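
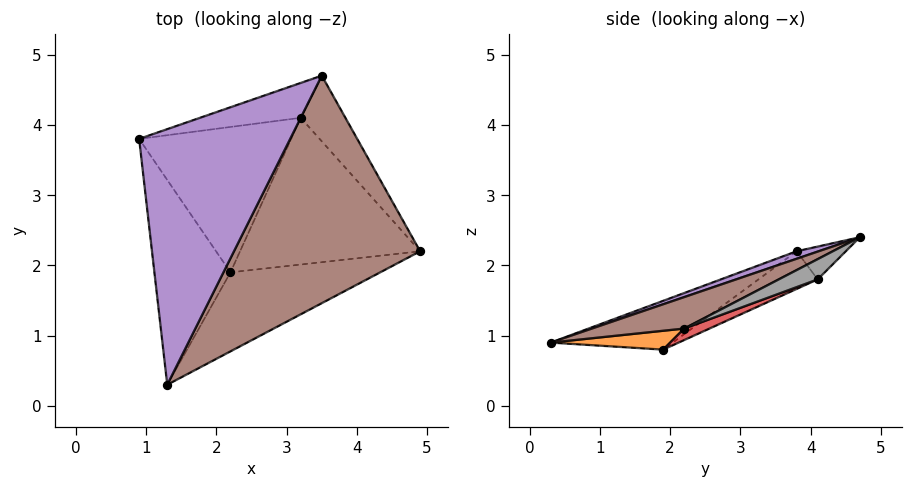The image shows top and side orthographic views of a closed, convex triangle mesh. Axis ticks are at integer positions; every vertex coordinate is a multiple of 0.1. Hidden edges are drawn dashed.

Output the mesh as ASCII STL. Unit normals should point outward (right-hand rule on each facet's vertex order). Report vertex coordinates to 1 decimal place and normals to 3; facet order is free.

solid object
 facet normal -0.524 0.243 -0.817
  outer loop
   vertex 2.2 1.9 0.8
   vertex 1.3 0.3 0.9
   vertex 0.9 3.8 2.2
  endloop
 endfacet
 facet normal 0.124 -0.131 -0.984
  outer loop
   vertex 2.2 1.9 0.8
   vertex 4.9 2.2 1.1
   vertex 1.3 0.3 0.9
  endloop
 endfacet
 facet normal -0.211 0.482 -0.850
  outer loop
   vertex 3.2 4.1 1.8
   vertex 2.2 1.9 0.8
   vertex 0.9 3.8 2.2
  endloop
 endfacet
 facet normal 0.059 0.391 -0.919
  outer loop
   vertex 3.2 4.1 1.8
   vertex 4.9 2.2 1.1
   vertex 2.2 1.9 0.8
  endloop
 endfacet
 facet normal 0.047 -0.343 0.938
  outer loop
   vertex 3.5 4.7 2.4
   vertex 0.9 3.8 2.2
   vertex 1.3 0.3 0.9
  endloop
 endfacet
 facet normal 0.154 -0.387 0.909
  outer loop
   vertex 3.5 4.7 2.4
   vertex 1.3 0.3 0.9
   vertex 4.9 2.2 1.1
  endloop
 endfacet
 facet normal -0.208 0.742 -0.638
  outer loop
   vertex 3.5 4.7 2.4
   vertex 3.2 4.1 1.8
   vertex 0.9 3.8 2.2
  endloop
 endfacet
 facet normal 0.337 0.576 -0.745
  outer loop
   vertex 3.5 4.7 2.4
   vertex 4.9 2.2 1.1
   vertex 3.2 4.1 1.8
  endloop
 endfacet
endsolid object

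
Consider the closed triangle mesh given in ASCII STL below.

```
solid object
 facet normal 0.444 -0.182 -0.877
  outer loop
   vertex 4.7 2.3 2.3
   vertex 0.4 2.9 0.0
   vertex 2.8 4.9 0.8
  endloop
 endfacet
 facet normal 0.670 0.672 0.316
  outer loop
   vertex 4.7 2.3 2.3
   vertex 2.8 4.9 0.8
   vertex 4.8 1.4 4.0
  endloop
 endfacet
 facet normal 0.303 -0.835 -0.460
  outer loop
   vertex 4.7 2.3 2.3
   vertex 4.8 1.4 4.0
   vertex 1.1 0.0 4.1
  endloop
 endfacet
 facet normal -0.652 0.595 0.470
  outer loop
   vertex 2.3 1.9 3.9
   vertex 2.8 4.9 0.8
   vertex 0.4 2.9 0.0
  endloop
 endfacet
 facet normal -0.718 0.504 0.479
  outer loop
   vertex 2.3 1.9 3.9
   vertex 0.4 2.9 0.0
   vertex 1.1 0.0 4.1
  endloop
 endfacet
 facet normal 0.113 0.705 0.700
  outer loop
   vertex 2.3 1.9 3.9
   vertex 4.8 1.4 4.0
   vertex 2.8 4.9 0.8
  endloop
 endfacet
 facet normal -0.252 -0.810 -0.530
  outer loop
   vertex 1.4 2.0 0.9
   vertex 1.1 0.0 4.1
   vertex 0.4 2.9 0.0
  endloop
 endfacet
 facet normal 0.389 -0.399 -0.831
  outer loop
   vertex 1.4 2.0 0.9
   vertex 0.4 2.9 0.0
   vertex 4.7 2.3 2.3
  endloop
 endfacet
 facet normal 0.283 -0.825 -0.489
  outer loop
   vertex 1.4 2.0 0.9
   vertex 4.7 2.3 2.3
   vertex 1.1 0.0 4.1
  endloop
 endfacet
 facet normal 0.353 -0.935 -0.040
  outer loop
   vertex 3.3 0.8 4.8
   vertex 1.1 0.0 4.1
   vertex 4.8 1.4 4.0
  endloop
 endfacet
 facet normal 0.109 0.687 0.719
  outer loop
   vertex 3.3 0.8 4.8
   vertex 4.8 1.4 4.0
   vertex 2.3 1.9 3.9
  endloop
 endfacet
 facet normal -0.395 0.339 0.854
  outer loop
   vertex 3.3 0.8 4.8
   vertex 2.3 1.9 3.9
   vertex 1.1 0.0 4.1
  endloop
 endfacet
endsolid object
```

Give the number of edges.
18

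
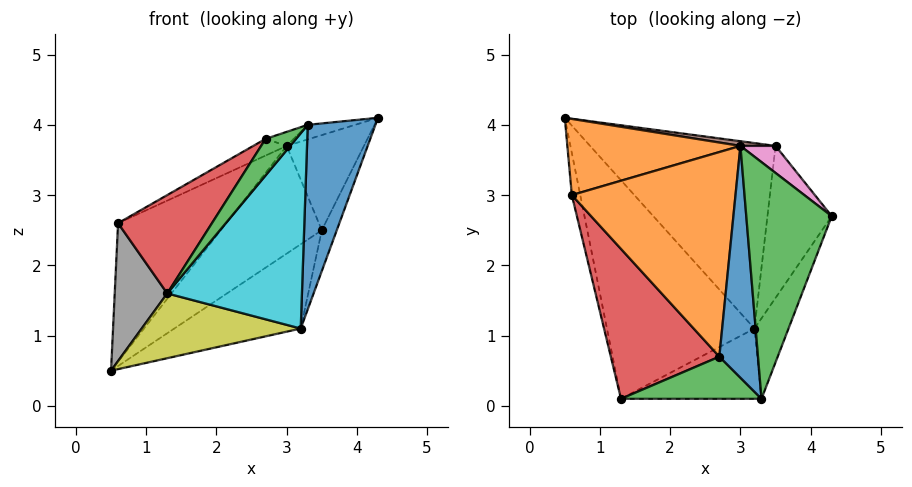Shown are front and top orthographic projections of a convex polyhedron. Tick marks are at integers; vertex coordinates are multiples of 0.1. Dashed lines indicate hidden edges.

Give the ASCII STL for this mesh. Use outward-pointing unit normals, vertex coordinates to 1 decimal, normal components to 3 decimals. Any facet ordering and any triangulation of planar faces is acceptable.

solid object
 facet normal 0.924 -0.350 -0.152
  outer loop
   vertex 3.2 1.1 1.1
   vertex 4.3 2.7 4.1
   vertex 3.3 0.1 4.0
  endloop
 endfacet
 facet normal -0.430 0.791 0.435
  outer loop
   vertex 3.0 3.7 3.7
   vertex 0.5 4.1 0.5
   vertex 0.6 3.0 2.6
  endloop
 endfacet
 facet normal -0.251 0.060 0.966
  outer loop
   vertex 3.0 3.7 3.7
   vertex 3.3 0.1 4.0
   vertex 4.3 2.7 4.1
  endloop
 endfacet
 facet normal 0.552 0.345 -0.759
  outer loop
   vertex 3.5 3.7 2.5
   vertex 3.2 1.1 1.1
   vertex 0.5 4.1 0.5
  endloop
 endfacet
 facet normal 0.914 0.105 -0.391
  outer loop
   vertex 3.5 3.7 2.5
   vertex 4.3 2.7 4.1
   vertex 3.2 1.1 1.1
  endloop
 endfacet
 facet normal 0.104 0.994 0.043
  outer loop
   vertex 3.5 3.7 2.5
   vertex 0.5 4.1 0.5
   vertex 3.0 3.7 3.7
  endloop
 endfacet
 facet normal 0.548 0.804 0.229
  outer loop
   vertex 3.5 3.7 2.5
   vertex 3.0 3.7 3.7
   vertex 4.3 2.7 4.1
  endloop
 endfacet
 facet normal -0.975 -0.213 -0.065
  outer loop
   vertex 1.3 0.1 1.6
   vertex 0.6 3.0 2.6
   vertex 0.5 4.1 0.5
  endloop
 endfacet
 facet normal -0.102 -0.283 -0.954
  outer loop
   vertex 1.3 0.1 1.6
   vertex 0.5 4.1 0.5
   vertex 3.2 1.1 1.1
  endloop
 endfacet
 facet normal 0.376 -0.872 -0.314
  outer loop
   vertex 1.3 0.1 1.6
   vertex 3.2 1.1 1.1
   vertex 3.3 0.1 4.0
  endloop
 endfacet
 facet normal -0.263 0.058 0.963
  outer loop
   vertex 2.7 0.7 3.8
   vertex 3.3 0.1 4.0
   vertex 3.0 3.7 3.7
  endloop
 endfacet
 facet normal -0.433 0.073 0.898
  outer loop
   vertex 2.7 0.7 3.8
   vertex 3.0 3.7 3.7
   vertex 0.6 3.0 2.6
  endloop
 endfacet
 facet normal -0.672 -0.485 0.560
  outer loop
   vertex 2.7 0.7 3.8
   vertex 1.3 0.1 1.6
   vertex 3.3 0.1 4.0
  endloop
 endfacet
 facet normal -0.733 -0.373 0.568
  outer loop
   vertex 2.7 0.7 3.8
   vertex 0.6 3.0 2.6
   vertex 1.3 0.1 1.6
  endloop
 endfacet
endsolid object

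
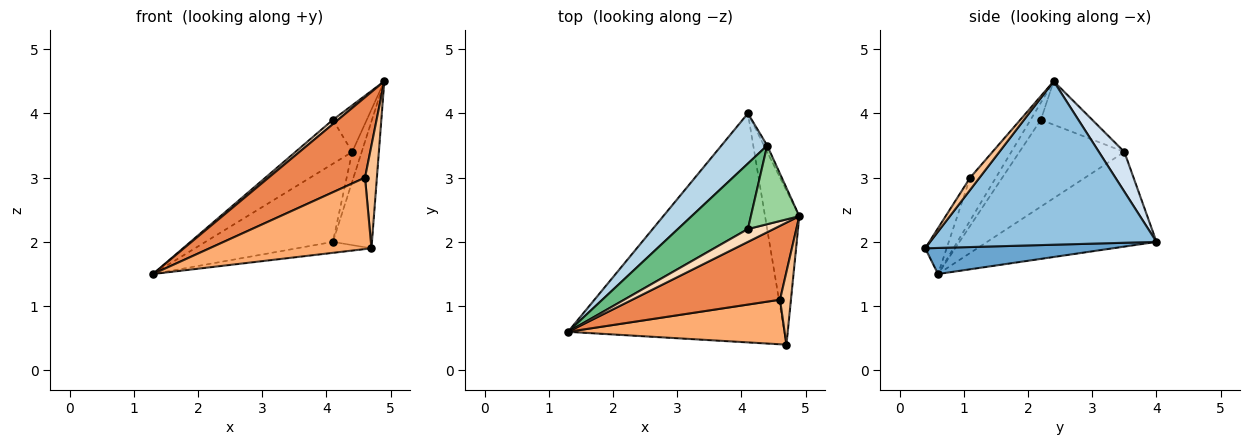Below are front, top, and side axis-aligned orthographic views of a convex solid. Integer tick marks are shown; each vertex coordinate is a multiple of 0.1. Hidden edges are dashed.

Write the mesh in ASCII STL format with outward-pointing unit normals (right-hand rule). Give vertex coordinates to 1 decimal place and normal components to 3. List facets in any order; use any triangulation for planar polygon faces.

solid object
 facet normal 0.119 0.047 -0.992
  outer loop
   vertex 4.7 0.4 1.9
   vertex 1.3 0.6 1.5
   vertex 4.1 4.0 2.0
  endloop
 endfacet
 facet normal 0.965 0.166 -0.202
  outer loop
   vertex 4.7 0.4 1.9
   vertex 4.1 4.0 2.0
   vertex 4.9 2.4 4.5
  endloop
 endfacet
 facet normal -0.745 0.561 0.360
  outer loop
   vertex 4.4 3.5 3.4
   vertex 4.1 4.0 2.0
   vertex 1.3 0.6 1.5
  endloop
 endfacet
 facet normal 0.934 0.349 -0.075
  outer loop
   vertex 4.4 3.5 3.4
   vertex 4.9 2.4 4.5
   vertex 4.1 4.0 2.0
  endloop
 endfacet
 facet normal -0.193 -0.722 0.664
  outer loop
   vertex 4.6 1.1 3.0
   vertex 4.9 2.4 4.5
   vertex 1.3 0.6 1.5
  endloop
 endfacet
 facet normal -0.112 -0.843 0.526
  outer loop
   vertex 4.6 1.1 3.0
   vertex 1.3 0.6 1.5
   vertex 4.7 0.4 1.9
  endloop
 endfacet
 facet normal 0.543 -0.685 0.486
  outer loop
   vertex 4.6 1.1 3.0
   vertex 4.7 0.4 1.9
   vertex 4.9 2.4 4.5
  endloop
 endfacet
 facet normal -0.535 -0.267 0.802
  outer loop
   vertex 4.1 2.2 3.9
   vertex 1.3 0.6 1.5
   vertex 4.9 2.4 4.5
  endloop
 endfacet
 facet normal -0.718 0.388 0.578
  outer loop
   vertex 4.1 2.2 3.9
   vertex 4.4 3.5 3.4
   vertex 1.3 0.6 1.5
  endloop
 endfacet
 facet normal -0.611 0.403 0.681
  outer loop
   vertex 4.1 2.2 3.9
   vertex 4.9 2.4 4.5
   vertex 4.4 3.5 3.4
  endloop
 endfacet
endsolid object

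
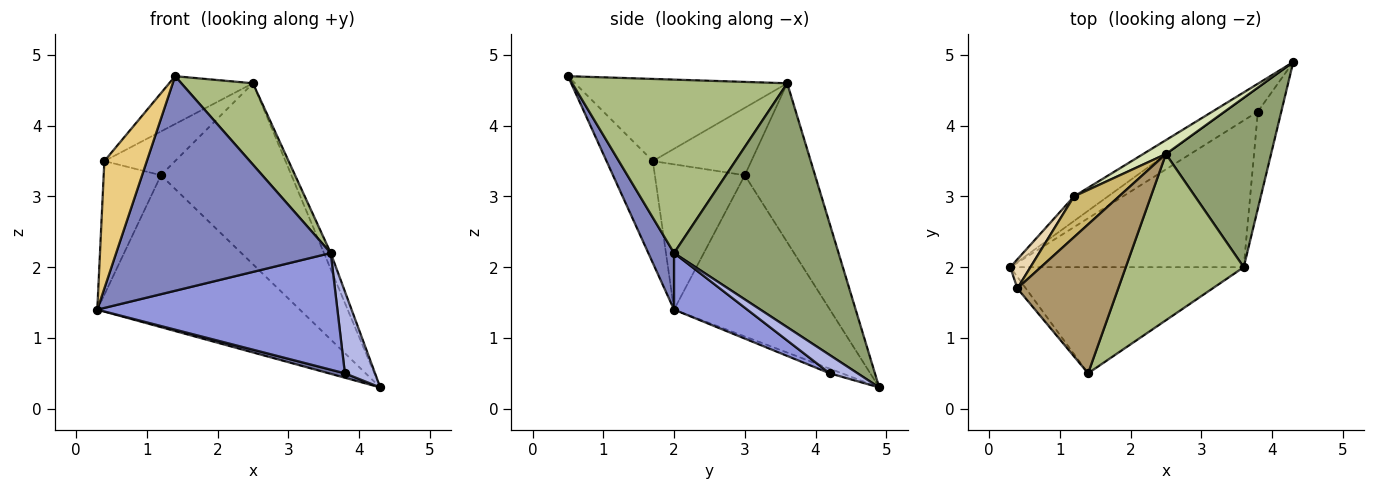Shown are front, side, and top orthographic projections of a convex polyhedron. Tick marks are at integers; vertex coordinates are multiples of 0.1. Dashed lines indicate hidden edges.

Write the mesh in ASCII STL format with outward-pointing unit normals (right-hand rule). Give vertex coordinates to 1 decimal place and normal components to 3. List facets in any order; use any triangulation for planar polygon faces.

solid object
 facet normal -0.137 -0.180 -0.974
  outer loop
   vertex 3.8 4.2 0.5
   vertex 0.3 2.0 1.4
   vertex 4.3 4.9 0.3
  endloop
 endfacet
 facet normal 0.107 -0.891 -0.441
  outer loop
   vertex 3.6 2.0 2.2
   vertex 1.4 0.5 4.7
   vertex 0.3 2.0 1.4
  endloop
 endfacet
 facet normal 0.186 -0.611 -0.769
  outer loop
   vertex 3.6 2.0 2.2
   vertex 0.3 2.0 1.4
   vertex 3.8 4.2 0.5
  endloop
 endfacet
 facet normal 0.513 -0.554 -0.656
  outer loop
   vertex 3.6 2.0 2.2
   vertex 3.8 4.2 0.5
   vertex 4.3 4.9 0.3
  endloop
 endfacet
 facet normal 0.918 0.038 0.396
  outer loop
   vertex 3.6 2.0 2.2
   vertex 4.3 4.9 0.3
   vertex 2.5 3.6 4.6
  endloop
 endfacet
 facet normal 0.797 -0.265 0.542
  outer loop
   vertex 3.6 2.0 2.2
   vertex 2.5 3.6 4.6
   vertex 1.4 0.5 4.7
  endloop
 endfacet
 facet normal -0.605 0.786 -0.127
  outer loop
   vertex 1.2 3.0 3.3
   vertex 4.3 4.9 0.3
   vertex 0.3 2.0 1.4
  endloop
 endfacet
 facet normal -0.473 0.878 0.068
  outer loop
   vertex 1.2 3.0 3.3
   vertex 2.5 3.6 4.6
   vertex 4.3 4.9 0.3
  endloop
 endfacet
 facet normal -0.613 0.242 0.752
  outer loop
   vertex 0.4 1.7 3.5
   vertex 1.4 0.5 4.7
   vertex 2.5 3.6 4.6
  endloop
 endfacet
 facet normal -0.714 0.513 0.477
  outer loop
   vertex 0.4 1.7 3.5
   vertex 2.5 3.6 4.6
   vertex 1.2 3.0 3.3
  endloop
 endfacet
 facet normal -0.736 -0.674 -0.061
  outer loop
   vertex 0.4 1.7 3.5
   vertex 0.3 2.0 1.4
   vertex 1.4 0.5 4.7
  endloop
 endfacet
 facet normal -0.838 0.533 0.116
  outer loop
   vertex 0.4 1.7 3.5
   vertex 1.2 3.0 3.3
   vertex 0.3 2.0 1.4
  endloop
 endfacet
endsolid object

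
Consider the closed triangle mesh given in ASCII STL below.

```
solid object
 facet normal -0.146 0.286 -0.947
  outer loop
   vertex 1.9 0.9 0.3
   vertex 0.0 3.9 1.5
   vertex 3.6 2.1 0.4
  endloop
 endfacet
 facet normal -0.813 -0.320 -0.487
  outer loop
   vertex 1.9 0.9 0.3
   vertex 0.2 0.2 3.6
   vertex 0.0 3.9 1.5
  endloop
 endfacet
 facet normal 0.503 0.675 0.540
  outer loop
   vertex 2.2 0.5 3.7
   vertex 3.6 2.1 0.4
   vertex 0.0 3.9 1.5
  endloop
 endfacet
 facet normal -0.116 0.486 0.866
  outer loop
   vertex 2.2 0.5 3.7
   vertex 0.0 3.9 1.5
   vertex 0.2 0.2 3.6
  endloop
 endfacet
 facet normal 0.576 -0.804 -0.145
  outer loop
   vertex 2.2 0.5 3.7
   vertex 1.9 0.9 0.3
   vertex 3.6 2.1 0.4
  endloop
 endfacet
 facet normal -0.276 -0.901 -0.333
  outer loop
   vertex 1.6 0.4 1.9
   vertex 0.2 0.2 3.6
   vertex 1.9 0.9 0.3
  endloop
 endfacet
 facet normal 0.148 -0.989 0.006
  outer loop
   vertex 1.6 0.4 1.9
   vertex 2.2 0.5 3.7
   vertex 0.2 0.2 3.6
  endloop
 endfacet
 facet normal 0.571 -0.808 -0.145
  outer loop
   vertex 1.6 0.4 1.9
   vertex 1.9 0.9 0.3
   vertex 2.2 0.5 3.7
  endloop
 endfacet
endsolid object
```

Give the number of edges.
12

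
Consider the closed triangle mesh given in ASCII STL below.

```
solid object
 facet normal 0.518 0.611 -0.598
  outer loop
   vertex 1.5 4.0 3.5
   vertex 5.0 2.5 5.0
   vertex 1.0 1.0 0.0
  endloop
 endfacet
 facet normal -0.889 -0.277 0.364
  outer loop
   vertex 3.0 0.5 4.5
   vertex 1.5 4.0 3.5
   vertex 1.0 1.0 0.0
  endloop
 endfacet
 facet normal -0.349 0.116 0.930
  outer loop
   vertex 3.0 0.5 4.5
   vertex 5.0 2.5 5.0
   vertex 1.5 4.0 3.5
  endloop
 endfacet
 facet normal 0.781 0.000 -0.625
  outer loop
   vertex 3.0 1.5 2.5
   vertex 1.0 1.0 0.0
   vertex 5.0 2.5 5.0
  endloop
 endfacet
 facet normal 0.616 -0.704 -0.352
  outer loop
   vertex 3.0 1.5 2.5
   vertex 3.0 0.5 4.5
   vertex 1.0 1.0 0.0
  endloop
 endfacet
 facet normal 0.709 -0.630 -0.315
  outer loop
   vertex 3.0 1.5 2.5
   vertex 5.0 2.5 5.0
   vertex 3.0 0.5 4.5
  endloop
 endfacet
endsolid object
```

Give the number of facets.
6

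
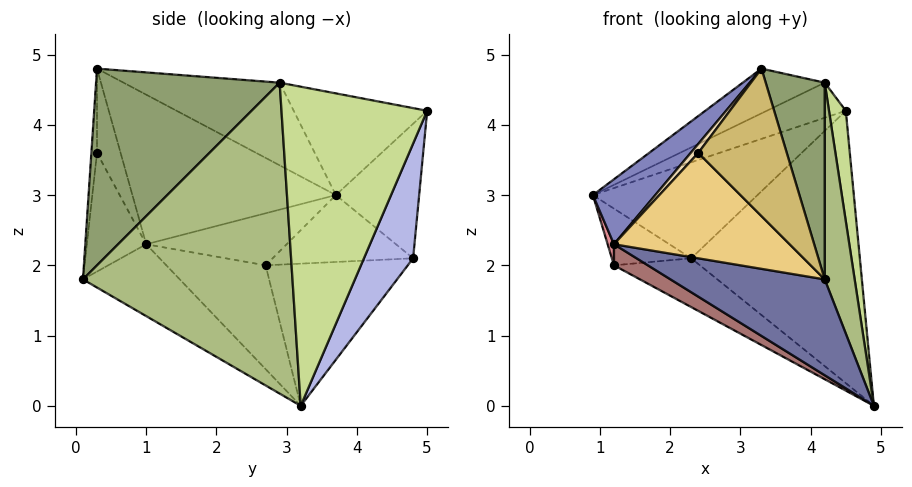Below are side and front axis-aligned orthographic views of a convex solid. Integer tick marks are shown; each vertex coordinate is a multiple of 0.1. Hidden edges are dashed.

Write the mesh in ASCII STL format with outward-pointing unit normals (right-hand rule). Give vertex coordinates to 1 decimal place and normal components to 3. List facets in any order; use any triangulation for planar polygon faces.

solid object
 facet normal -0.274 -0.436 -0.857
  outer loop
   vertex 1.2 1.0 2.3
   vertex 4.9 3.2 0.0
   vertex 4.2 0.1 1.8
  endloop
 endfacet
 facet normal -0.776 -0.238 0.585
  outer loop
   vertex 1.2 1.0 2.3
   vertex 3.3 0.3 4.8
   vertex 0.9 3.7 3.0
  endloop
 endfacet
 facet normal -0.421 0.832 0.362
  outer loop
   vertex 2.3 4.8 2.1
   vertex 0.9 3.7 3.0
   vertex 4.5 5.0 4.2
  endloop
 endfacet
 facet normal 0.261 0.896 -0.359
  outer loop
   vertex 2.3 4.8 2.1
   vertex 4.5 5.0 4.2
   vertex 4.9 3.2 0.0
  endloop
 endfacet
 facet normal 0.910 -0.293 0.293
  outer loop
   vertex 4.2 2.9 4.6
   vertex 3.3 0.3 4.8
   vertex 4.2 0.1 1.8
  endloop
 endfacet
 facet normal 0.980 -0.140 0.140
  outer loop
   vertex 4.2 2.9 4.6
   vertex 4.2 0.1 1.8
   vertex 4.9 3.2 0.0
  endloop
 endfacet
 facet normal 0.983 -0.113 0.142
  outer loop
   vertex 4.2 2.9 4.6
   vertex 4.9 3.2 0.0
   vertex 4.5 5.0 4.2
  endloop
 endfacet
 facet normal -0.380 0.225 0.897
  outer loop
   vertex 4.2 2.9 4.6
   vertex 4.5 5.0 4.2
   vertex 0.9 3.7 3.0
  endloop
 endfacet
 facet normal -0.387 0.203 0.899
  outer loop
   vertex 4.2 2.9 4.6
   vertex 0.9 3.7 3.0
   vertex 3.3 0.3 4.8
  endloop
 endfacet
 facet normal -0.063 -0.997 0.047
  outer loop
   vertex 2.4 0.3 3.6
   vertex 4.2 0.1 1.8
   vertex 3.3 0.3 4.8
  endloop
 endfacet
 facet normal -0.313 -0.926 -0.210
  outer loop
   vertex 2.4 0.3 3.6
   vertex 1.2 1.0 2.3
   vertex 4.2 0.1 1.8
  endloop
 endfacet
 facet normal -0.775 -0.249 0.581
  outer loop
   vertex 2.4 0.3 3.6
   vertex 3.3 0.3 4.8
   vertex 1.2 1.0 2.3
  endloop
 endfacet
 facet normal -0.453 -0.155 -0.878
  outer loop
   vertex 1.2 2.7 2.0
   vertex 4.9 3.2 0.0
   vertex 1.2 1.0 2.3
  endloop
 endfacet
 facet normal -0.485 0.293 -0.824
  outer loop
   vertex 1.2 2.7 2.0
   vertex 2.3 4.8 2.1
   vertex 4.9 3.2 0.0
  endloop
 endfacet
 facet normal -0.968 -0.044 -0.247
  outer loop
   vertex 1.2 2.7 2.0
   vertex 1.2 1.0 2.3
   vertex 0.9 3.7 3.0
  endloop
 endfacet
 facet normal -0.695 0.393 -0.602
  outer loop
   vertex 1.2 2.7 2.0
   vertex 0.9 3.7 3.0
   vertex 2.3 4.8 2.1
  endloop
 endfacet
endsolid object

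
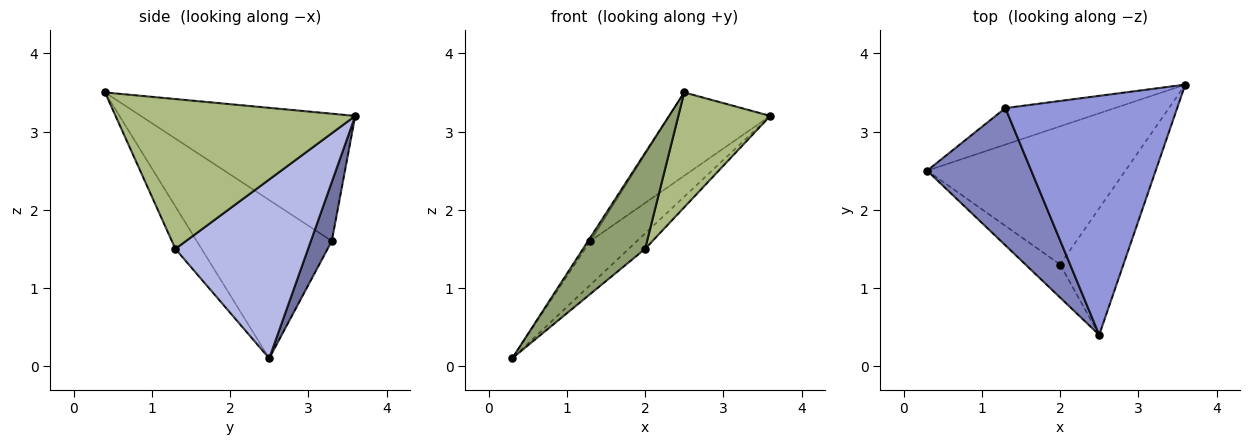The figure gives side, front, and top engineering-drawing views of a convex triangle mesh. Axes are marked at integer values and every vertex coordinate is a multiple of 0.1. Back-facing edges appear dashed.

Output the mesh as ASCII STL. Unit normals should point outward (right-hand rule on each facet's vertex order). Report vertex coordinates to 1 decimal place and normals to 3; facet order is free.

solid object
 facet normal 0.326 0.727 -0.605
  outer loop
   vertex 1.3 3.3 1.6
   vertex 3.6 3.6 3.2
   vertex 0.3 2.5 0.1
  endloop
 endfacet
 facet normal -0.835 0.014 0.549
  outer loop
   vertex 1.3 3.3 1.6
   vertex 0.3 2.5 0.1
   vertex 2.5 0.4 3.5
  endloop
 endfacet
 facet normal -0.573 0.270 0.774
  outer loop
   vertex 1.3 3.3 1.6
   vertex 2.5 0.4 3.5
   vertex 3.6 3.6 3.2
  endloop
 endfacet
 facet normal 0.668 0.082 -0.740
  outer loop
   vertex 2.0 1.3 1.5
   vertex 0.3 2.5 0.1
   vertex 3.6 3.6 3.2
  endloop
 endfacet
 facet normal -0.371 -0.878 -0.302
  outer loop
   vertex 2.0 1.3 1.5
   vertex 2.5 0.4 3.5
   vertex 0.3 2.5 0.1
  endloop
 endfacet
 facet normal 0.869 -0.333 -0.367
  outer loop
   vertex 2.0 1.3 1.5
   vertex 3.6 3.6 3.2
   vertex 2.5 0.4 3.5
  endloop
 endfacet
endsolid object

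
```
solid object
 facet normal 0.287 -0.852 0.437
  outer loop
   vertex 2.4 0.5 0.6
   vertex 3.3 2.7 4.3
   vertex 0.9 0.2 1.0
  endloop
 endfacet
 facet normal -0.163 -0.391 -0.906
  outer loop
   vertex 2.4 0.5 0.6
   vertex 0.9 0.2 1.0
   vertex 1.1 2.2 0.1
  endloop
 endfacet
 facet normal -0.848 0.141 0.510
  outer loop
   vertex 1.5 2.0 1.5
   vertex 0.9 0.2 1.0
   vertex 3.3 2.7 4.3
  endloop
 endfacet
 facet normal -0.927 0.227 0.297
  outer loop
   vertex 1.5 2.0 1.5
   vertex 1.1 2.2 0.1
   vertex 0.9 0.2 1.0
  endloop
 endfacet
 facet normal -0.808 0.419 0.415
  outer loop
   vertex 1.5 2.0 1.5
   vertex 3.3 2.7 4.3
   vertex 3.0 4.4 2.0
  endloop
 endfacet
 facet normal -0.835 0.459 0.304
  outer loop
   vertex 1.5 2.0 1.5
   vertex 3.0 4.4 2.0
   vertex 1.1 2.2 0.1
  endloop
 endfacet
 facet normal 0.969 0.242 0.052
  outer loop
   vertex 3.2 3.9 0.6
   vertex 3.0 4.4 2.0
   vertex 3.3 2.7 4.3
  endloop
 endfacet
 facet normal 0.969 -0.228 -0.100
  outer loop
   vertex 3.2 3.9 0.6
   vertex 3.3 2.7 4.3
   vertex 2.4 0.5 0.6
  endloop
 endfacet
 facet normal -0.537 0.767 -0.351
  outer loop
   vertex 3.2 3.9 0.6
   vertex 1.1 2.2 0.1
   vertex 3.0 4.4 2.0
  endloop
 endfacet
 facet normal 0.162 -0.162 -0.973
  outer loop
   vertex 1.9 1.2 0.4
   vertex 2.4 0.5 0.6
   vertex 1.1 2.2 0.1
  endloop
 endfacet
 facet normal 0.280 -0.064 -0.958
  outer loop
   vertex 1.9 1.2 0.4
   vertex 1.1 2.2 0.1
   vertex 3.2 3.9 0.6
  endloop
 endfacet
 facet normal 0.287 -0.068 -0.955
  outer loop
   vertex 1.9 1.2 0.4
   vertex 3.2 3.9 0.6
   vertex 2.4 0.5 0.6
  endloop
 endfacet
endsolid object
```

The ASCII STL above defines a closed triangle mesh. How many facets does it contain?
12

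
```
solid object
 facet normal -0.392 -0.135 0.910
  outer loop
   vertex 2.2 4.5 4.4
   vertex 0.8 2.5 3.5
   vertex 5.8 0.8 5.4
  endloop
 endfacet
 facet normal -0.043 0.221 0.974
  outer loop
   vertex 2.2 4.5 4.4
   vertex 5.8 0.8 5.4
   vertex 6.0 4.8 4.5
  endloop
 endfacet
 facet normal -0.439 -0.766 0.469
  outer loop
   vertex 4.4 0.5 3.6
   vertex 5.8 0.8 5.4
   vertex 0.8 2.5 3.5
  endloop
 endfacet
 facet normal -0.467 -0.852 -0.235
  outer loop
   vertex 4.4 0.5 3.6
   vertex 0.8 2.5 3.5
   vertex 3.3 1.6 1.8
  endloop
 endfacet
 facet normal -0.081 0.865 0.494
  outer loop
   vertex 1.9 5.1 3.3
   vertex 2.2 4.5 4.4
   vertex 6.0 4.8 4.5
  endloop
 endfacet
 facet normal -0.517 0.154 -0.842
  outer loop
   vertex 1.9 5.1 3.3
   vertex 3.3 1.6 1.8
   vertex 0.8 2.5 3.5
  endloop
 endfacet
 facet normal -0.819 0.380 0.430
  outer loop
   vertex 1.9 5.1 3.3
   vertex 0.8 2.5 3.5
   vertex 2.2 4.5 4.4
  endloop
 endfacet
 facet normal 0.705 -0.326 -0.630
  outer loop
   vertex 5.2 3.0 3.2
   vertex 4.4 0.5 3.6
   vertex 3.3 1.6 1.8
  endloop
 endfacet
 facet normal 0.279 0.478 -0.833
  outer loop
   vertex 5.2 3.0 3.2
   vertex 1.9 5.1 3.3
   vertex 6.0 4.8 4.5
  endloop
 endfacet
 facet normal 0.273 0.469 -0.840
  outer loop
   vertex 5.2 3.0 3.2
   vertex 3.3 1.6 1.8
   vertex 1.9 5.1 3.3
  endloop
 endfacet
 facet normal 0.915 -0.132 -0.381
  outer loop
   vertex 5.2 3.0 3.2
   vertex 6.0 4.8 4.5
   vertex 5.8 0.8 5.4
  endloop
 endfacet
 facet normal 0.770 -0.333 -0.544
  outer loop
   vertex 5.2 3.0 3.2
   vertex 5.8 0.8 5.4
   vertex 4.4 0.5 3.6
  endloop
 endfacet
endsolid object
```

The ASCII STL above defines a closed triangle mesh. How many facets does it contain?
12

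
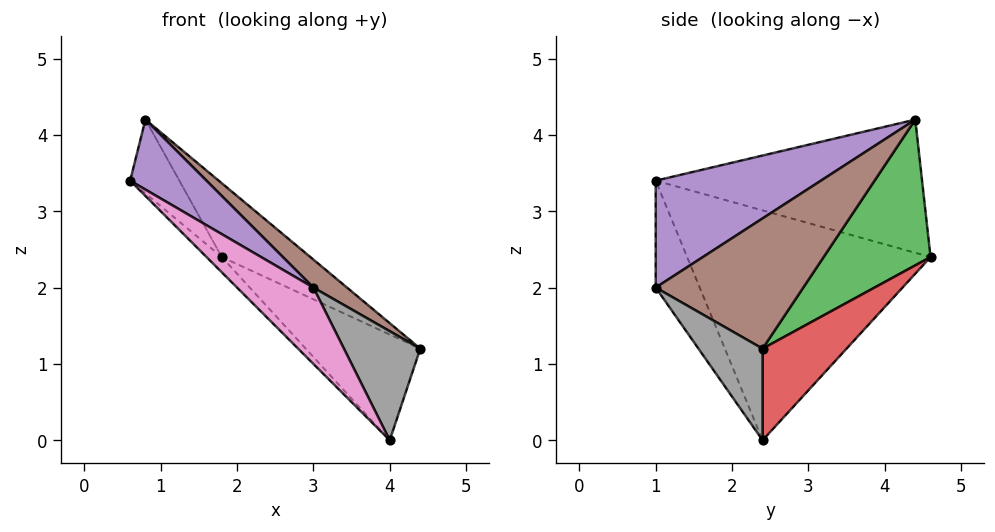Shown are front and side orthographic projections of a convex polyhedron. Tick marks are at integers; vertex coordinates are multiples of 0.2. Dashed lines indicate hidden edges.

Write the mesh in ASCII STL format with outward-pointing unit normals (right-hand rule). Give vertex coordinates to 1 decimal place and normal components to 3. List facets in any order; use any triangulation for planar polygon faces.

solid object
 facet normal -0.870 0.161 -0.466
  outer loop
   vertex 1.8 4.6 2.4
   vertex 0.6 1.0 3.4
   vertex 0.8 4.4 4.2
  endloop
 endfacet
 facet normal -0.716 0.045 -0.697
  outer loop
   vertex 1.8 4.6 2.4
   vertex 4.0 2.4 0.0
   vertex 0.6 1.0 3.4
  endloop
 endfacet
 facet normal 0.689 0.571 0.446
  outer loop
   vertex 1.8 4.6 2.4
   vertex 0.8 4.4 4.2
   vertex 4.4 2.4 1.2
  endloop
 endfacet
 facet normal 0.580 0.791 -0.193
  outer loop
   vertex 1.8 4.6 2.4
   vertex 4.4 2.4 1.2
   vertex 4.0 2.4 0.0
  endloop
 endfacet
 facet normal 0.491 -0.227 0.841
  outer loop
   vertex 3.0 1.0 2.0
   vertex 0.8 4.4 4.2
   vertex 0.6 1.0 3.4
  endloop
 endfacet
 facet normal 0.589 -0.134 0.797
  outer loop
   vertex 3.0 1.0 2.0
   vertex 4.4 2.4 1.2
   vertex 0.8 4.4 4.2
  endloop
 endfacet
 facet normal -0.379 -0.658 -0.650
  outer loop
   vertex 3.0 1.0 2.0
   vertex 0.6 1.0 3.4
   vertex 4.0 2.4 0.0
  endloop
 endfacet
 facet normal 0.629 -0.749 -0.210
  outer loop
   vertex 3.0 1.0 2.0
   vertex 4.0 2.4 0.0
   vertex 4.4 2.4 1.2
  endloop
 endfacet
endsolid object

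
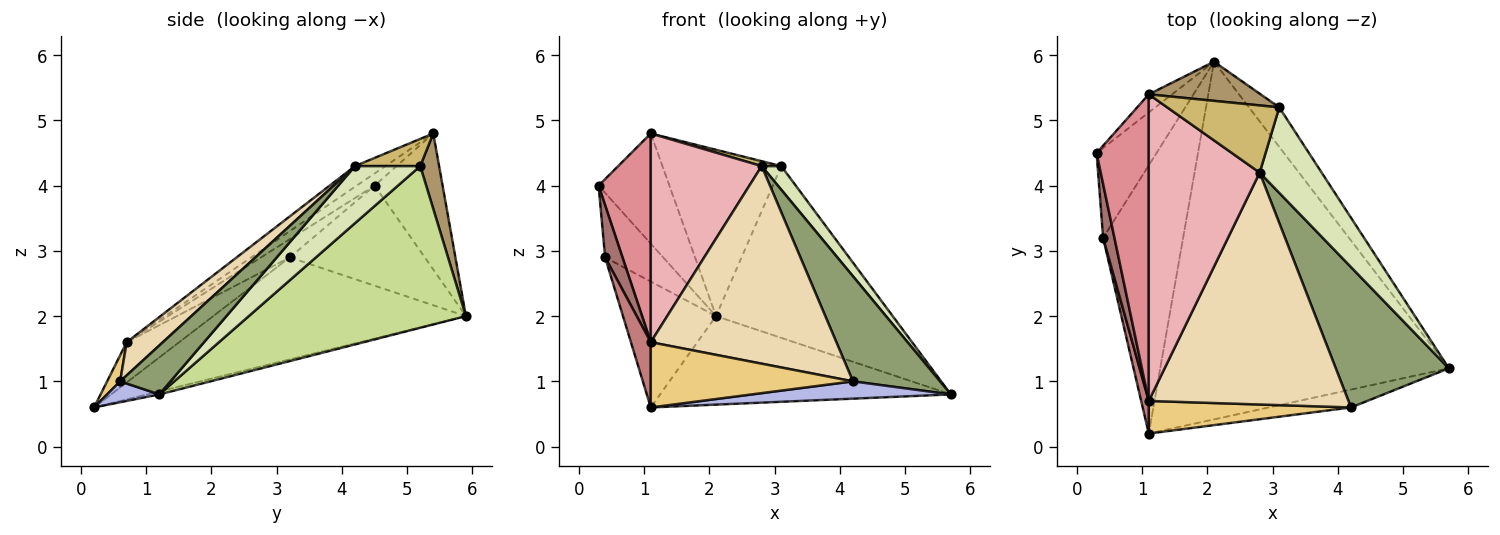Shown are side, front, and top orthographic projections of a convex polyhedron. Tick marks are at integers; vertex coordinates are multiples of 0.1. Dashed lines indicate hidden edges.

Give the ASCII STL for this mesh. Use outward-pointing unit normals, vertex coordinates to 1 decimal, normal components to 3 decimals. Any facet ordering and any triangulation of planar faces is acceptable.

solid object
 facet normal -0.010 0.240 -0.971
  outer loop
   vertex 2.1 5.9 2.0
   vertex 5.7 1.2 0.8
   vertex 1.1 0.2 0.6
  endloop
 endfacet
 facet normal -0.805 0.346 -0.482
  outer loop
   vertex 0.4 3.2 2.9
   vertex 0.3 4.5 4.0
   vertex 2.1 5.9 2.0
  endloop
 endfacet
 facet normal -0.756 0.278 -0.593
  outer loop
   vertex 0.4 3.2 2.9
   vertex 2.1 5.9 2.0
   vertex 1.1 0.2 0.6
  endloop
 endfacet
 facet normal 0.179 -0.684 -0.707
  outer loop
   vertex 4.2 0.6 1.0
   vertex 1.1 0.2 0.6
   vertex 5.7 1.2 0.8
  endloop
 endfacet
 facet normal 0.327 -0.566 0.757
  outer loop
   vertex 4.2 0.6 1.0
   vertex 5.7 1.2 0.8
   vertex 2.8 4.2 4.3
  endloop
 endfacet
 facet normal -0.688 0.716 -0.118
  outer loop
   vertex 1.1 5.4 4.8
   vertex 2.1 5.9 2.0
   vertex 0.3 4.5 4.0
  endloop
 endfacet
 facet normal 0.768 0.625 -0.144
  outer loop
   vertex 3.1 5.2 4.3
   vertex 5.7 1.2 0.8
   vertex 2.1 5.9 2.0
  endloop
 endfacet
 facet normal 0.664 -0.199 0.721
  outer loop
   vertex 3.1 5.2 4.3
   vertex 2.8 4.2 4.3
   vertex 5.7 1.2 0.8
  endloop
 endfacet
 facet normal 0.153 0.962 0.226
  outer loop
   vertex 3.1 5.2 4.3
   vertex 2.1 5.9 2.0
   vertex 1.1 5.4 4.8
  endloop
 endfacet
 facet normal 0.235 -0.071 0.969
  outer loop
   vertex 3.1 5.2 4.3
   vertex 1.1 5.4 4.8
   vertex 2.8 4.2 4.3
  endloop
 endfacet
 facet normal 0.058 -0.893 0.446
  outer loop
   vertex 1.1 0.7 1.6
   vertex 1.1 0.2 0.6
   vertex 4.2 0.6 1.0
  endloop
 endfacet
 facet normal 0.125 -0.643 0.755
  outer loop
   vertex 1.1 0.7 1.6
   vertex 4.2 0.6 1.0
   vertex 2.8 4.2 4.3
  endloop
 endfacet
 facet normal -0.755 -0.456 0.470
  outer loop
   vertex 1.1 0.7 1.6
   vertex 0.3 4.5 4.0
   vertex 0.4 3.2 2.9
  endloop
 endfacet
 facet normal -0.921 -0.348 0.174
  outer loop
   vertex 1.1 0.7 1.6
   vertex 0.4 3.2 2.9
   vertex 1.1 0.2 0.6
  endloop
 endfacet
 facet normal -0.190 -0.553 0.812
  outer loop
   vertex 1.1 0.7 1.6
   vertex 1.1 5.4 4.8
   vertex 0.3 4.5 4.0
  endloop
 endfacet
 facet normal -0.152 -0.556 0.817
  outer loop
   vertex 1.1 0.7 1.6
   vertex 2.8 4.2 4.3
   vertex 1.1 5.4 4.8
  endloop
 endfacet
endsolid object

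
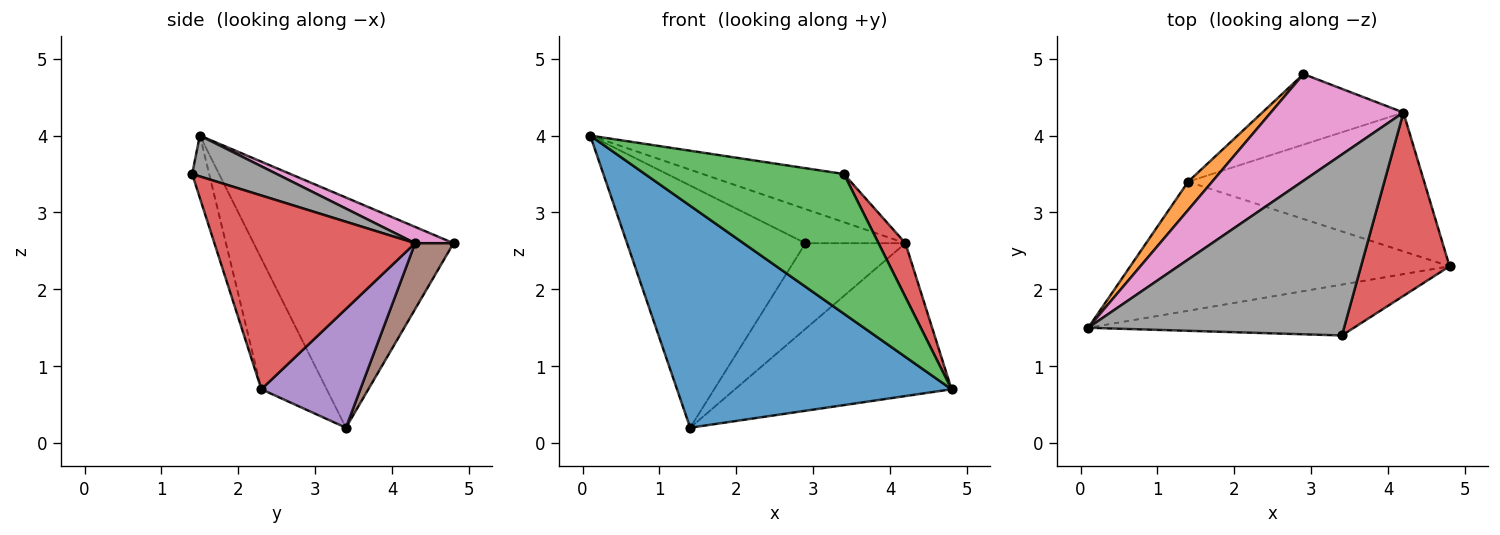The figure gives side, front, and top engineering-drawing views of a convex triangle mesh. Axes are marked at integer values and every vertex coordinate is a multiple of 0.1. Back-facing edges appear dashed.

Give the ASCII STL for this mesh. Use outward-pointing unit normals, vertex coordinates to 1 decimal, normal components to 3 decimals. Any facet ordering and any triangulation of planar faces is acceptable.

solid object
 facet normal -0.202 -0.847 -0.492
  outer loop
   vertex 1.4 3.4 0.2
   vertex 4.8 2.3 0.7
   vertex 0.1 1.5 4.0
  endloop
 endfacet
 facet normal -0.744 0.664 0.078
  outer loop
   vertex 1.4 3.4 0.2
   vertex 0.1 1.5 4.0
   vertex 2.9 4.8 2.6
  endloop
 endfacet
 facet normal -0.080 -0.937 -0.341
  outer loop
   vertex 3.4 1.4 3.5
   vertex 0.1 1.5 4.0
   vertex 4.8 2.3 0.7
  endloop
 endfacet
 facet normal 0.903 -0.121 0.413
  outer loop
   vertex 4.2 4.3 2.6
   vertex 3.4 1.4 3.5
   vertex 4.8 2.3 0.7
  endloop
 endfacet
 facet normal 0.321 0.701 -0.637
  outer loop
   vertex 4.2 4.3 2.6
   vertex 4.8 2.3 0.7
   vertex 1.4 3.4 0.2
  endloop
 endfacet
 facet normal 0.285 0.740 -0.610
  outer loop
   vertex 4.2 4.3 2.6
   vertex 1.4 3.4 0.2
   vertex 2.9 4.8 2.6
  endloop
 endfacet
 facet normal 0.116 0.303 0.946
  outer loop
   vertex 4.2 4.3 2.6
   vertex 2.9 4.8 2.6
   vertex 0.1 1.5 4.0
  endloop
 endfacet
 facet normal 0.152 0.254 0.955
  outer loop
   vertex 4.2 4.3 2.6
   vertex 0.1 1.5 4.0
   vertex 3.4 1.4 3.5
  endloop
 endfacet
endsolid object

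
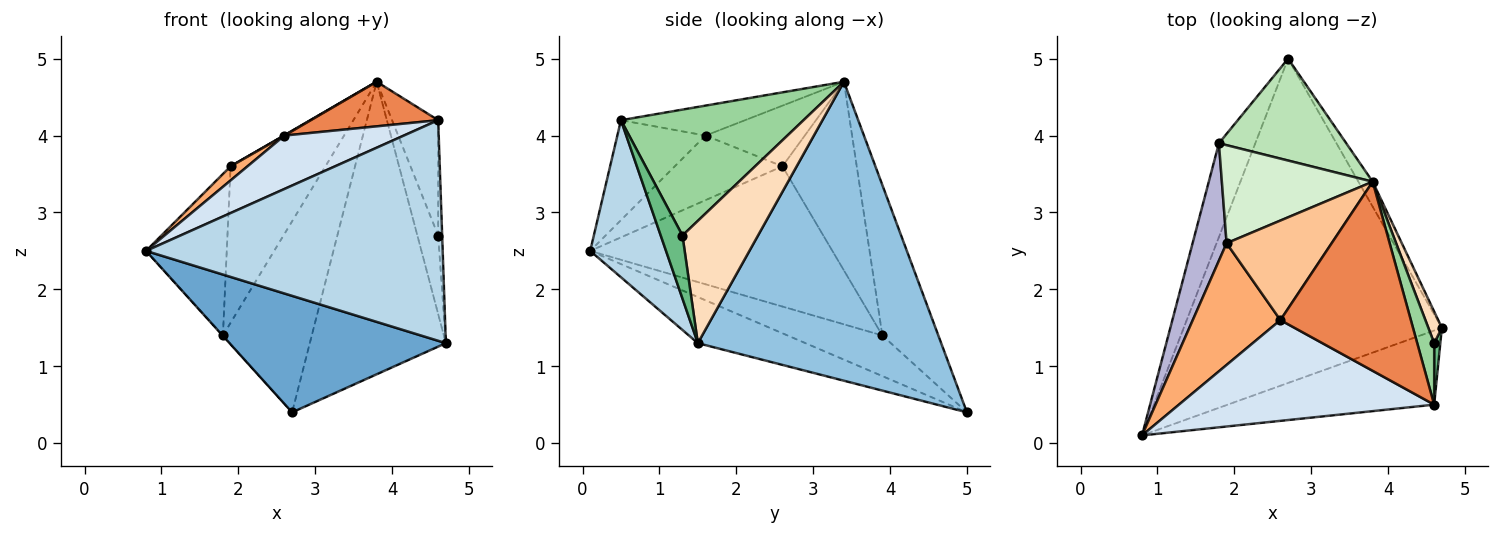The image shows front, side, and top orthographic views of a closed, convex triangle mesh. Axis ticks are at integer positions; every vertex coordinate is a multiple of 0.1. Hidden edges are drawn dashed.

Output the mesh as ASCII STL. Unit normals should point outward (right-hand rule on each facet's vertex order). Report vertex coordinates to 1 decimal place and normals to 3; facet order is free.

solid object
 facet normal -0.166 -0.333 -0.928
  outer loop
   vertex 2.7 5.0 0.4
   vertex 4.7 1.5 1.3
   vertex 0.8 0.1 2.5
  endloop
 endfacet
 facet normal 0.872 0.488 -0.042
  outer loop
   vertex 3.8 3.4 4.7
   vertex 4.7 1.5 1.3
   vertex 2.7 5.0 0.4
  endloop
 endfacet
 facet normal 0.235 -0.921 -0.310
  outer loop
   vertex 4.6 0.5 4.2
   vertex 0.8 0.1 2.5
   vertex 4.7 1.5 1.3
  endloop
 endfacet
 facet normal -0.327 -0.443 0.835
  outer loop
   vertex 2.6 1.6 4.0
   vertex 0.8 0.1 2.5
   vertex 4.6 0.5 4.2
  endloop
 endfacet
 facet normal -0.218 -0.224 0.950
  outer loop
   vertex 2.6 1.6 4.0
   vertex 4.6 0.5 4.2
   vertex 3.8 3.4 4.7
  endloop
 endfacet
 facet normal -0.591 -0.093 0.802
  outer loop
   vertex 2.6 1.6 4.0
   vertex 1.9 2.6 3.6
   vertex 0.8 0.1 2.5
  endloop
 endfacet
 facet normal -0.500 -0.004 0.866
  outer loop
   vertex 2.6 1.6 4.0
   vertex 3.8 3.4 4.7
   vertex 1.9 2.6 3.6
  endloop
 endfacet
 facet normal 0.959 0.264 0.106
  outer loop
   vertex 4.6 1.3 2.7
   vertex 4.7 1.5 1.3
   vertex 3.8 3.4 4.7
  endloop
 endfacet
 facet normal 0.979 0.179 0.096
  outer loop
   vertex 4.6 1.3 2.7
   vertex 4.6 0.5 4.2
   vertex 4.7 1.5 1.3
  endloop
 endfacet
 facet normal 0.961 0.243 0.130
  outer loop
   vertex 4.6 1.3 2.7
   vertex 3.8 3.4 4.7
   vertex 4.6 0.5 4.2
  endloop
 endfacet
 facet normal -0.486 0.771 0.411
  outer loop
   vertex 1.8 3.9 1.4
   vertex 3.8 3.4 4.7
   vertex 2.7 5.0 0.4
  endloop
 endfacet
 facet normal -0.553 0.706 0.442
  outer loop
   vertex 1.8 3.9 1.4
   vertex 1.9 2.6 3.6
   vertex 3.8 3.4 4.7
  endloop
 endfacet
 facet normal -0.745 0.003 -0.667
  outer loop
   vertex 1.8 3.9 1.4
   vertex 2.7 5.0 0.4
   vertex 0.8 0.1 2.5
  endloop
 endfacet
 facet normal -0.925 0.308 0.224
  outer loop
   vertex 1.8 3.9 1.4
   vertex 0.8 0.1 2.5
   vertex 1.9 2.6 3.6
  endloop
 endfacet
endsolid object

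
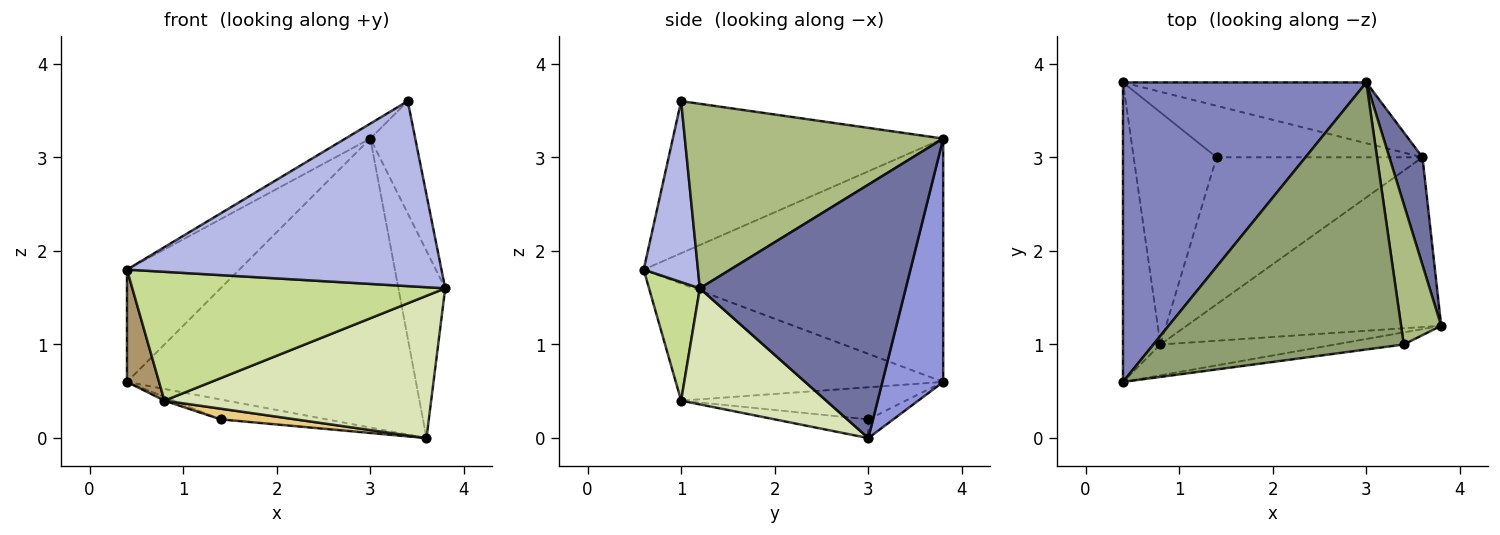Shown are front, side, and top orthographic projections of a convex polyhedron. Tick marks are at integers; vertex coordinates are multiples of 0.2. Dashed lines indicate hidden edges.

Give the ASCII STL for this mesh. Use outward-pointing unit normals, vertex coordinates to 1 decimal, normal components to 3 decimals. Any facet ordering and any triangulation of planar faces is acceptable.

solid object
 facet normal 0.967 0.220 0.126
  outer loop
   vertex 3.6 3.0 0.0
   vertex 3.0 3.8 3.2
   vertex 3.8 1.2 1.6
  endloop
 endfacet
 facet normal -0.683 0.256 0.683
  outer loop
   vertex 0.4 3.8 0.6
   vertex 0.4 0.6 1.8
   vertex 3.0 3.8 3.2
  endloop
 endfacet
 facet normal 0.202 0.958 -0.202
  outer loop
   vertex 0.4 3.8 0.6
   vertex 3.0 3.8 3.2
   vertex 3.6 3.0 0.0
  endloop
 endfacet
 facet normal 0.170 -0.983 -0.064
  outer loop
   vertex 3.4 1.0 3.6
   vertex 0.4 0.6 1.8
   vertex 3.8 1.2 1.6
  endloop
 endfacet
 facet normal -0.519 0.048 0.854
  outer loop
   vertex 3.4 1.0 3.6
   vertex 3.0 3.8 3.2
   vertex 0.4 0.6 1.8
  endloop
 endfacet
 facet normal 0.963 0.168 0.209
  outer loop
   vertex 3.4 1.0 3.6
   vertex 3.8 1.2 1.6
   vertex 3.0 3.8 3.2
  endloop
 endfacet
 facet normal 0.156 -0.961 -0.230
  outer loop
   vertex 0.8 1.0 0.4
   vertex 3.8 1.2 1.6
   vertex 0.4 0.6 1.8
  endloop
 endfacet
 facet normal 0.330 -0.606 -0.723
  outer loop
   vertex 0.8 1.0 0.4
   vertex 3.6 3.0 0.0
   vertex 3.8 1.2 1.6
  endloop
 endfacet
 facet normal -0.946 -0.114 -0.303
  outer loop
   vertex 0.8 1.0 0.4
   vertex 0.4 0.6 1.8
   vertex 0.4 3.8 0.6
  endloop
 endfacet
 facet normal -0.084 0.359 -0.929
  outer loop
   vertex 1.4 3.0 0.2
   vertex 0.4 3.8 0.6
   vertex 3.6 3.0 0.0
  endloop
 endfacet
 facet normal -0.090 -0.072 -0.993
  outer loop
   vertex 1.4 3.0 0.2
   vertex 3.6 3.0 0.0
   vertex 0.8 1.0 0.4
  endloop
 endfacet
 facet normal -0.361 0.015 -0.932
  outer loop
   vertex 1.4 3.0 0.2
   vertex 0.8 1.0 0.4
   vertex 0.4 3.8 0.6
  endloop
 endfacet
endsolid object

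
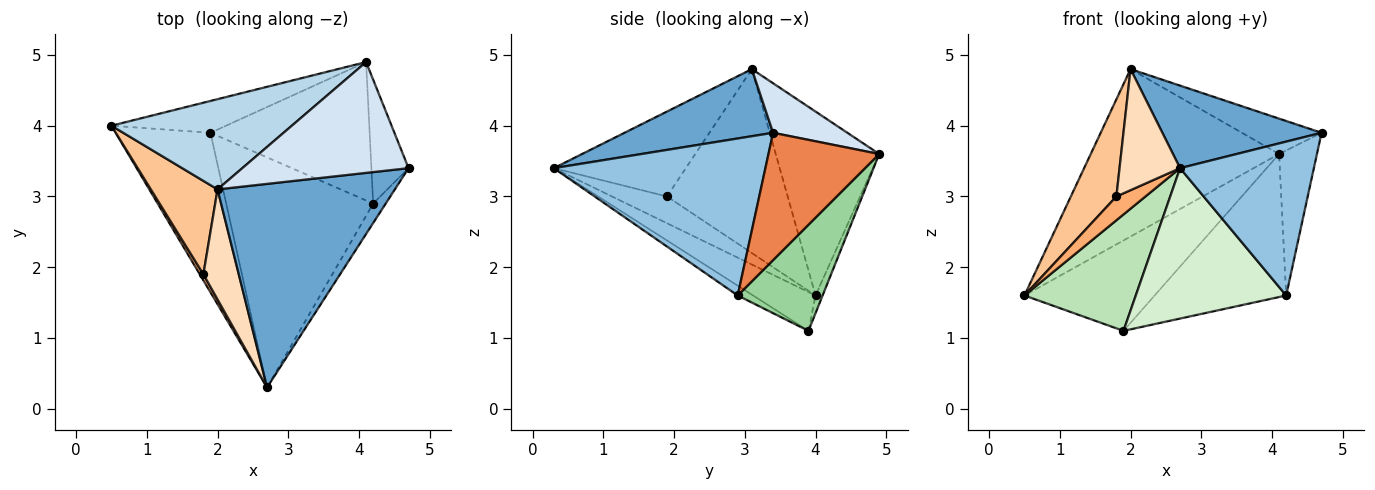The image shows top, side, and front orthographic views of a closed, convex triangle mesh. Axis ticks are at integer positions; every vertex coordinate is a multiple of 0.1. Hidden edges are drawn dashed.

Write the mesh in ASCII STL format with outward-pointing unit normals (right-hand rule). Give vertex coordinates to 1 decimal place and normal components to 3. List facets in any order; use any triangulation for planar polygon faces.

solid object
 facet normal 0.331 -0.355 0.875
  outer loop
   vertex 2.0 3.1 4.8
   vertex 2.7 0.3 3.4
   vertex 4.7 3.4 3.9
  endloop
 endfacet
 facet normal 0.843 -0.533 -0.067
  outer loop
   vertex 4.2 2.9 1.6
   vertex 4.7 3.4 3.9
   vertex 2.7 0.3 3.4
  endloop
 endfacet
 facet normal -0.435 0.793 0.427
  outer loop
   vertex 4.1 4.9 3.6
   vertex 0.5 4.0 1.6
   vertex 2.0 3.1 4.8
  endloop
 endfacet
 facet normal 0.273 0.292 0.916
  outer loop
   vertex 4.1 4.9 3.6
   vertex 2.0 3.1 4.8
   vertex 4.7 3.4 3.9
  endloop
 endfacet
 facet normal 0.912 0.312 -0.266
  outer loop
   vertex 4.1 4.9 3.6
   vertex 4.7 3.4 3.9
   vertex 4.2 2.9 1.6
  endloop
 endfacet
 facet normal -0.878 -0.464 0.119
  outer loop
   vertex 1.8 1.9 3.0
   vertex 0.5 4.0 1.6
   vertex 2.7 0.3 3.4
  endloop
 endfacet
 facet normal -0.886 -0.334 0.321
  outer loop
   vertex 1.8 1.9 3.0
   vertex 2.0 3.1 4.8
   vertex 0.5 4.0 1.6
  endloop
 endfacet
 facet normal -0.850 -0.390 0.354
  outer loop
   vertex 1.8 1.9 3.0
   vertex 2.7 0.3 3.4
   vertex 2.0 3.1 4.8
  endloop
 endfacet
 facet normal -0.051 0.942 -0.332
  outer loop
   vertex 1.9 3.9 1.1
   vertex 0.5 4.0 1.6
   vertex 4.1 4.9 3.6
  endloop
 endfacet
 facet normal 0.421 0.652 -0.631
  outer loop
   vertex 1.9 3.9 1.1
   vertex 4.1 4.9 3.6
   vertex 4.2 2.9 1.6
  endloop
 endfacet
 facet normal -0.314 -0.560 -0.767
  outer loop
   vertex 1.9 3.9 1.1
   vertex 2.7 0.3 3.4
   vertex 0.5 4.0 1.6
  endloop
 endfacet
 facet normal -0.056 -0.546 -0.836
  outer loop
   vertex 1.9 3.9 1.1
   vertex 4.2 2.9 1.6
   vertex 2.7 0.3 3.4
  endloop
 endfacet
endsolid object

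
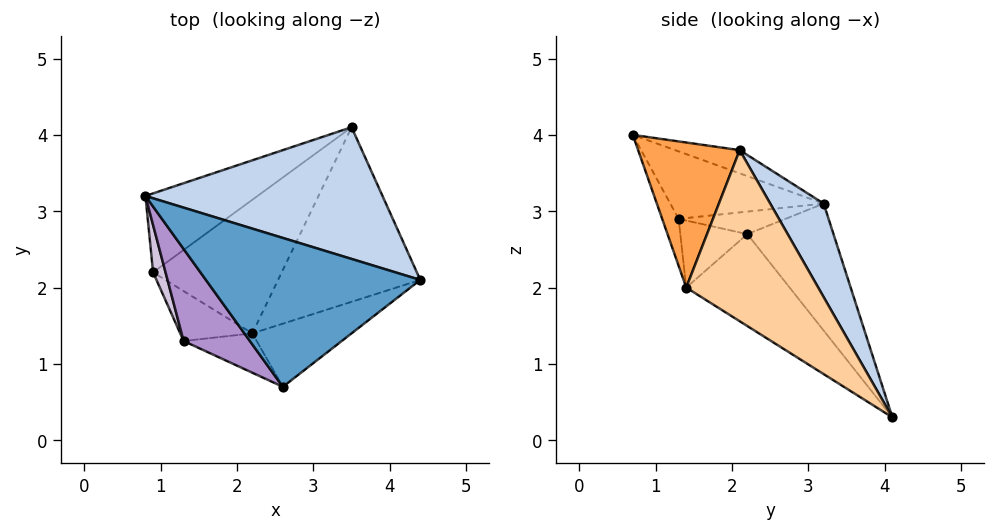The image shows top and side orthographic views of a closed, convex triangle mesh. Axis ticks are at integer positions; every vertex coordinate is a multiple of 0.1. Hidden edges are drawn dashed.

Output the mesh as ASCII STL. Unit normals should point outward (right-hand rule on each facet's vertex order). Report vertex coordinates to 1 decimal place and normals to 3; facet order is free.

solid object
 facet normal -0.104 0.270 0.957
  outer loop
   vertex 2.6 0.7 4.0
   vertex 4.4 2.1 3.8
   vertex 0.8 3.2 3.1
  endloop
 endfacet
 facet normal 0.179 0.873 0.453
  outer loop
   vertex 3.5 4.1 0.3
   vertex 0.8 3.2 3.1
   vertex 4.4 2.1 3.8
  endloop
 endfacet
 facet normal 0.544 -0.752 -0.372
  outer loop
   vertex 2.2 1.4 2.0
   vertex 4.4 2.1 3.8
   vertex 2.6 0.7 4.0
  endloop
 endfacet
 facet normal 0.608 -0.611 -0.506
  outer loop
   vertex 2.2 1.4 2.0
   vertex 3.5 4.1 0.3
   vertex 4.4 2.1 3.8
  endloop
 endfacet
 facet normal -0.736 0.186 -0.650
  outer loop
   vertex 0.9 2.2 2.7
   vertex 0.8 3.2 3.1
   vertex 3.5 4.1 0.3
  endloop
 endfacet
 facet normal -0.566 -0.226 -0.793
  outer loop
   vertex 0.9 2.2 2.7
   vertex 3.5 4.1 0.3
   vertex 2.2 1.4 2.0
  endloop
 endfacet
 facet normal -0.187 -0.938 -0.291
  outer loop
   vertex 1.3 1.3 2.9
   vertex 2.2 1.4 2.0
   vertex 2.6 0.7 4.0
  endloop
 endfacet
 facet normal -0.617 -0.422 -0.664
  outer loop
   vertex 1.3 1.3 2.9
   vertex 0.9 2.2 2.7
   vertex 2.2 1.4 2.0
  endloop
 endfacet
 facet normal -0.690 -0.253 0.678
  outer loop
   vertex 1.3 1.3 2.9
   vertex 2.6 0.7 4.0
   vertex 0.8 3.2 3.1
  endloop
 endfacet
 facet normal -0.842 -0.271 0.466
  outer loop
   vertex 1.3 1.3 2.9
   vertex 0.8 3.2 3.1
   vertex 0.9 2.2 2.7
  endloop
 endfacet
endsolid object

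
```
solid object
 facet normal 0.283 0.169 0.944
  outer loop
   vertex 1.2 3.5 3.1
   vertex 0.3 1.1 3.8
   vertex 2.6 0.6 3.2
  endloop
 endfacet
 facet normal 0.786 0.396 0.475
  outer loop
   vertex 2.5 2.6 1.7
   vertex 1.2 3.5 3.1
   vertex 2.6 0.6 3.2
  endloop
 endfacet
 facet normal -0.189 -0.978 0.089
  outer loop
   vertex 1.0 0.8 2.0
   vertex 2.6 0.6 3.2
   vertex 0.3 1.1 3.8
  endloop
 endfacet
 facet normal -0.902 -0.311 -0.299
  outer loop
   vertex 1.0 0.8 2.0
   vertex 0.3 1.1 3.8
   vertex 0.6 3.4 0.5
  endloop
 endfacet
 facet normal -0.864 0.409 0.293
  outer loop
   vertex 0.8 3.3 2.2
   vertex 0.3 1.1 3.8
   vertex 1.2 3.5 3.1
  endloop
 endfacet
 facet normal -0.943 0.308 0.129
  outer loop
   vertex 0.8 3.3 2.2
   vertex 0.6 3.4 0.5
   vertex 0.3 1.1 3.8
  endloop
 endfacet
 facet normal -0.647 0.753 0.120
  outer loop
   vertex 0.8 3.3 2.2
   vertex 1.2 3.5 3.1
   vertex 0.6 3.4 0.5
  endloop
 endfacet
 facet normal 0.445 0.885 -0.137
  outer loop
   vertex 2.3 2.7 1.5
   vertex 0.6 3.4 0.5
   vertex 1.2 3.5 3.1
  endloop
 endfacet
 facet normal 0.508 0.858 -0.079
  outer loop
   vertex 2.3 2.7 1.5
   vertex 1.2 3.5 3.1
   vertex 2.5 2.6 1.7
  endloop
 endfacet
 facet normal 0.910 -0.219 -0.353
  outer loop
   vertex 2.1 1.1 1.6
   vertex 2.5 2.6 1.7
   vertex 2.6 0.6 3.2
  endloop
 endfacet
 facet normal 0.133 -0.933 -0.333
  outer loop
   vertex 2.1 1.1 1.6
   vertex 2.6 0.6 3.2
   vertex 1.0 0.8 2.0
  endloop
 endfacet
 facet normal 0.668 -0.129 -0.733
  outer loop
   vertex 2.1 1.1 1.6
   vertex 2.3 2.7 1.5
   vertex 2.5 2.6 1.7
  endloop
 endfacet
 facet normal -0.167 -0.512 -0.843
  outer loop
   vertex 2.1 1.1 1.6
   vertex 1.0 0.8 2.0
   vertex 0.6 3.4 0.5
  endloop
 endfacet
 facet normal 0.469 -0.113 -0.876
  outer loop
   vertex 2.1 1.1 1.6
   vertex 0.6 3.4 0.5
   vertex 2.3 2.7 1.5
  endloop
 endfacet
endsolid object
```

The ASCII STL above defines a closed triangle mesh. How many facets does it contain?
14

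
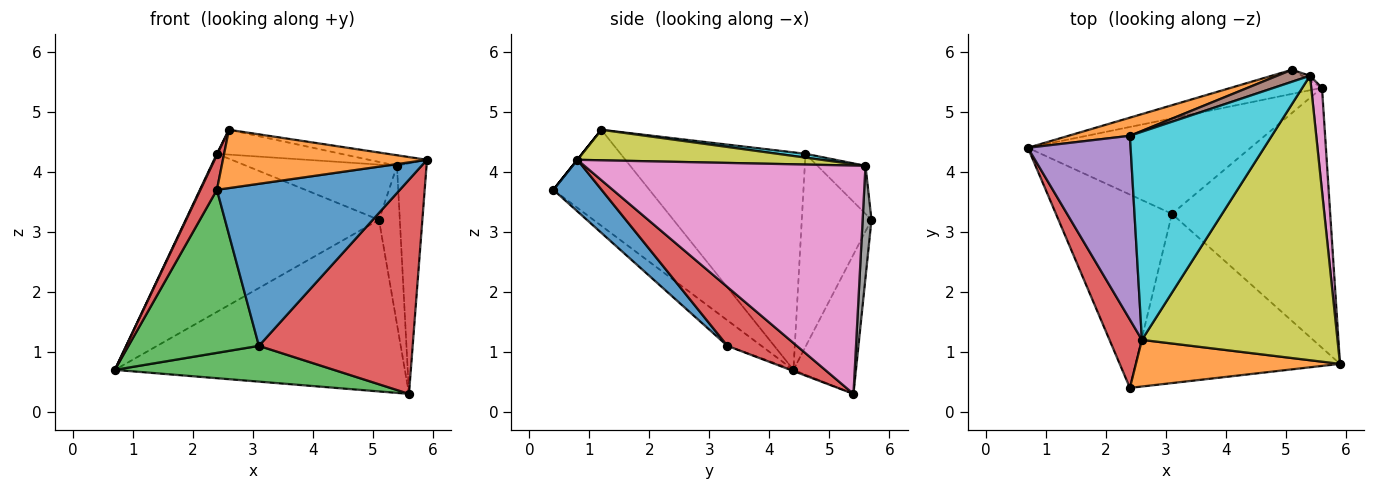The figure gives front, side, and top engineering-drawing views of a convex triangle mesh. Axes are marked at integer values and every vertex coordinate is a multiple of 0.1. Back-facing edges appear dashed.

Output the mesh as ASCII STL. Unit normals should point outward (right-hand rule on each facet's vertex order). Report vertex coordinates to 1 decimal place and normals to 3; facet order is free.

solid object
 facet normal -0.209 0.968 -0.136
  outer loop
   vertex 5.1 5.7 3.2
   vertex 5.6 5.4 0.3
   vertex 0.7 4.4 0.7
  endloop
 endfacet
 facet normal -0.337 0.935 0.107
  outer loop
   vertex 2.4 4.6 4.3
   vertex 5.1 5.7 3.2
   vertex 0.7 4.4 0.7
  endloop
 endfacet
 facet normal -0.005 -0.351 -0.936
  outer loop
   vertex 3.1 3.3 1.1
   vertex 0.7 4.4 0.7
   vertex 5.6 5.4 0.3
  endloop
 endfacet
 facet normal 0.276 -0.611 -0.742
  outer loop
   vertex 3.1 3.3 1.1
   vertex 5.6 5.4 0.3
   vertex 5.9 0.8 4.2
  endloop
 endfacet
 facet normal -0.904 -0.003 0.427
  outer loop
   vertex 2.6 1.2 4.7
   vertex 2.4 4.6 4.3
   vertex 0.7 4.4 0.7
  endloop
 endfacet
 facet normal -0.297 0.933 0.203
  outer loop
   vertex 5.4 5.6 4.1
   vertex 5.1 5.7 3.2
   vertex 2.4 4.6 4.3
  endloop
 endfacet
 facet normal 0.993 0.104 0.047
  outer loop
   vertex 5.4 5.6 4.1
   vertex 5.9 0.8 4.2
   vertex 5.6 5.4 0.3
  endloop
 endfacet
 facet normal 0.390 0.920 -0.028
  outer loop
   vertex 5.4 5.6 4.1
   vertex 5.6 5.4 0.3
   vertex 5.1 5.7 3.2
  endloop
 endfacet
 facet normal 0.154 0.037 0.987
  outer loop
   vertex 5.4 5.6 4.1
   vertex 2.6 1.2 4.7
   vertex 5.9 0.8 4.2
  endloop
 endfacet
 facet normal 0.027 0.118 0.993
  outer loop
   vertex 5.4 5.6 4.1
   vertex 2.4 4.6 4.3
   vertex 2.6 1.2 4.7
  endloop
 endfacet
 facet normal 0.179 -0.680 -0.711
  outer loop
   vertex 2.4 0.4 3.7
   vertex 3.1 3.3 1.1
   vertex 5.9 0.8 4.2
  endloop
 endfacet
 facet normal 0.000 -0.781 0.625
  outer loop
   vertex 2.4 0.4 3.7
   vertex 5.9 0.8 4.2
   vertex 2.6 1.2 4.7
  endloop
 endfacet
 facet normal -0.166 -0.636 -0.754
  outer loop
   vertex 2.4 0.4 3.7
   vertex 0.7 4.4 0.7
   vertex 3.1 3.3 1.1
  endloop
 endfacet
 facet normal -0.935 -0.161 0.316
  outer loop
   vertex 2.4 0.4 3.7
   vertex 2.6 1.2 4.7
   vertex 0.7 4.4 0.7
  endloop
 endfacet
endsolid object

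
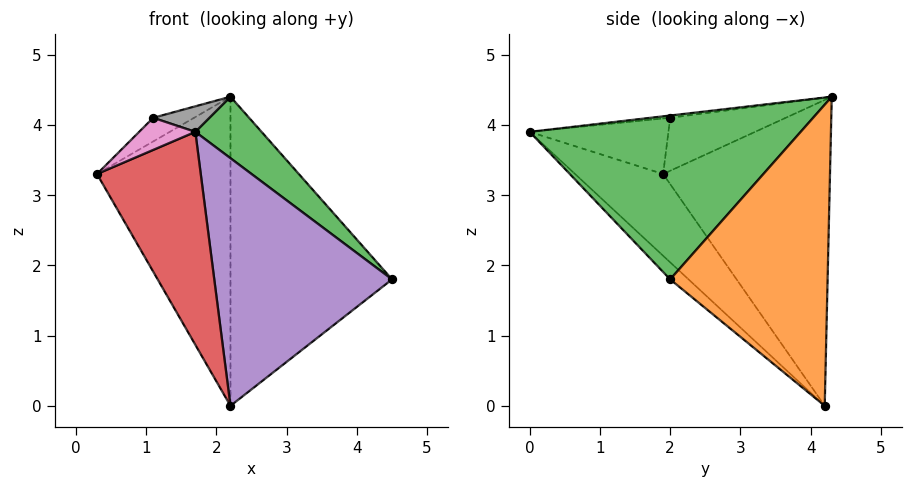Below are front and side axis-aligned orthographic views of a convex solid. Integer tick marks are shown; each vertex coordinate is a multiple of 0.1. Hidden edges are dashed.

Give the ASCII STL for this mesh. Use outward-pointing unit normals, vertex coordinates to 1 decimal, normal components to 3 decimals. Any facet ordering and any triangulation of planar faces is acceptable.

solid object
 facet normal -0.781 0.625 -0.014
  outer loop
   vertex 2.2 4.2 0.0
   vertex 0.3 1.9 3.3
   vertex 2.2 4.3 4.4
  endloop
 endfacet
 facet normal 0.698 0.716 -0.016
  outer loop
   vertex 2.2 4.2 0.0
   vertex 2.2 4.3 4.4
   vertex 4.5 2.0 1.8
  endloop
 endfacet
 facet normal 0.664 -0.162 0.730
  outer loop
   vertex 1.7 0.0 3.9
   vertex 4.5 2.0 1.8
   vertex 2.2 4.3 4.4
  endloop
 endfacet
 facet normal -0.480 -0.566 -0.671
  outer loop
   vertex 1.7 0.0 3.9
   vertex 0.3 1.9 3.3
   vertex 2.2 4.2 0.0
  endloop
 endfacet
 facet normal -0.070 -0.674 -0.735
  outer loop
   vertex 1.7 0.0 3.9
   vertex 2.2 4.2 0.0
   vertex 4.5 2.0 1.8
  endloop
 endfacet
 facet normal -0.700 0.248 0.669
  outer loop
   vertex 1.1 2.0 4.1
   vertex 2.2 4.3 4.4
   vertex 0.3 1.9 3.3
  endloop
 endfacet
 facet normal -0.664 -0.269 0.698
  outer loop
   vertex 1.1 2.0 4.1
   vertex 0.3 1.9 3.3
   vertex 1.7 0.0 3.9
  endloop
 endfacet
 facet normal -0.039 -0.111 0.993
  outer loop
   vertex 1.1 2.0 4.1
   vertex 1.7 0.0 3.9
   vertex 2.2 4.3 4.4
  endloop
 endfacet
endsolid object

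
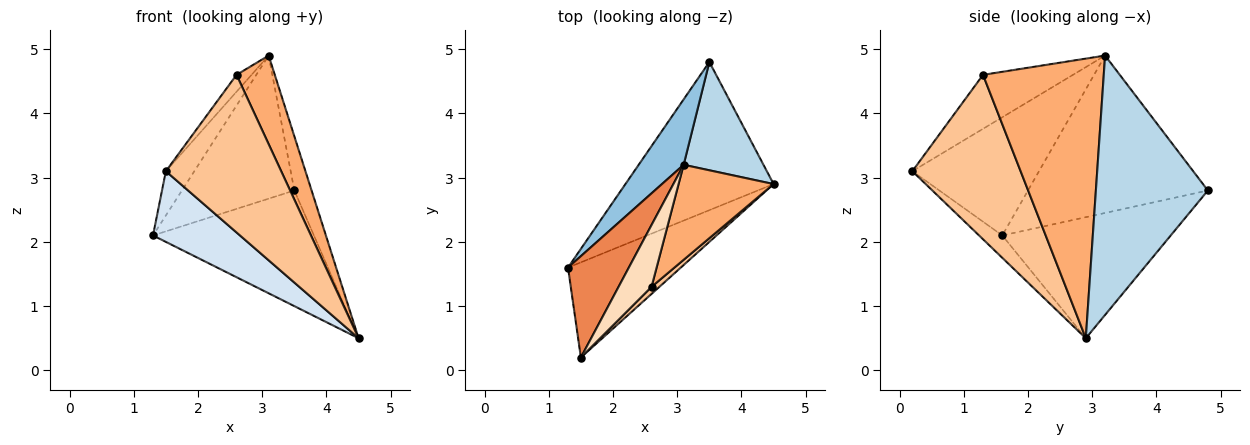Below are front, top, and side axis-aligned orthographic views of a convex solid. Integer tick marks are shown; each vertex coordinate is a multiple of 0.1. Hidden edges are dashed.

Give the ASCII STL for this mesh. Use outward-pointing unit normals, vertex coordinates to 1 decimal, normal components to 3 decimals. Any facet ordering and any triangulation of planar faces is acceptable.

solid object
 facet normal -0.542 0.517 -0.663
  outer loop
   vertex 3.5 4.8 2.8
   vertex 4.5 2.9 0.5
   vertex 1.3 1.6 2.1
  endloop
 endfacet
 facet normal -0.824 0.515 0.235
  outer loop
   vertex 3.1 3.2 4.9
   vertex 3.5 4.8 2.8
   vertex 1.3 1.6 2.1
  endloop
 endfacet
 facet normal 0.946 0.145 0.291
  outer loop
   vertex 3.1 3.2 4.9
   vertex 4.5 2.9 0.5
   vertex 3.5 4.8 2.8
  endloop
 endfacet
 facet normal -0.157 -0.589 -0.793
  outer loop
   vertex 1.5 0.2 3.1
   vertex 1.3 1.6 2.1
   vertex 4.5 2.9 0.5
  endloop
 endfacet
 facet normal -0.872 0.196 0.449
  outer loop
   vertex 1.5 0.2 3.1
   vertex 3.1 3.2 4.9
   vertex 1.3 1.6 2.1
  endloop
 endfacet
 facet normal 0.907 -0.287 0.308
  outer loop
   vertex 2.6 1.3 4.6
   vertex 4.5 2.9 0.5
   vertex 3.1 3.2 4.9
  endloop
 endfacet
 facet normal 0.684 -0.729 0.033
  outer loop
   vertex 2.6 1.3 4.6
   vertex 1.5 0.2 3.1
   vertex 4.5 2.9 0.5
  endloop
 endfacet
 facet normal -0.845 0.141 0.516
  outer loop
   vertex 2.6 1.3 4.6
   vertex 3.1 3.2 4.9
   vertex 1.5 0.2 3.1
  endloop
 endfacet
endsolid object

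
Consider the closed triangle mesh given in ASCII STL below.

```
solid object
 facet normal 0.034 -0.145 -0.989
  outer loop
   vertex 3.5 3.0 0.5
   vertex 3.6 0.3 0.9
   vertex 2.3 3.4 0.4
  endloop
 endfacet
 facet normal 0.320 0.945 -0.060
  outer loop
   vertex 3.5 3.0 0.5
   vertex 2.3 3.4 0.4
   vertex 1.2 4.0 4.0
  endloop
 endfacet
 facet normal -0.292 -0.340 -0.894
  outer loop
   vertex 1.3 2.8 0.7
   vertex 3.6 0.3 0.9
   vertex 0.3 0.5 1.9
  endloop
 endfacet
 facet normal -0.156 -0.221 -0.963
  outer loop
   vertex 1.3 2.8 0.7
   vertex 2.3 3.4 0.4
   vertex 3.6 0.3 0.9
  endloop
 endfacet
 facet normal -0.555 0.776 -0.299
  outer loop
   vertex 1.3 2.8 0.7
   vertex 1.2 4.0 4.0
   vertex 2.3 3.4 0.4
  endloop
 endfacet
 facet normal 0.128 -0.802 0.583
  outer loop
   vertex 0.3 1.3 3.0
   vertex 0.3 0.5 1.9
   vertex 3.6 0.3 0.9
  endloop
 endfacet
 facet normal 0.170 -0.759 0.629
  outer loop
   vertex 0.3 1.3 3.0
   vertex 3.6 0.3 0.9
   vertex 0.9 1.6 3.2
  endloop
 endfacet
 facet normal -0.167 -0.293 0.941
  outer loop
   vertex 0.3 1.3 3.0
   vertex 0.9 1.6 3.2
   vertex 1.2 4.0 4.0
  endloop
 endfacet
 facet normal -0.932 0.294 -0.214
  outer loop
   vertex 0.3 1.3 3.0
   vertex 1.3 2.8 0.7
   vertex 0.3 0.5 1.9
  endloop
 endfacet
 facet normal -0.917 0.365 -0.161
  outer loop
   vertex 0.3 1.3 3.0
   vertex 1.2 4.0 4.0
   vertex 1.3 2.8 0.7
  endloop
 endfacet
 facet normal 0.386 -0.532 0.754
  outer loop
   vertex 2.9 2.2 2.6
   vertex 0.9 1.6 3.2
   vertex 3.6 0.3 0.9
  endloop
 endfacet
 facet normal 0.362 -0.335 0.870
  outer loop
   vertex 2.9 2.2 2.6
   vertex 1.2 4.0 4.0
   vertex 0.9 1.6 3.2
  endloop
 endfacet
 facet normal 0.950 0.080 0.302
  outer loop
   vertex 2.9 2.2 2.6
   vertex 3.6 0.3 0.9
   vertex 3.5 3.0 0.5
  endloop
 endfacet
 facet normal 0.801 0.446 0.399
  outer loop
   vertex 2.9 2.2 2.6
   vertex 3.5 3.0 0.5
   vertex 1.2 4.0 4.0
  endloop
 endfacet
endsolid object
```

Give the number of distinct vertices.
9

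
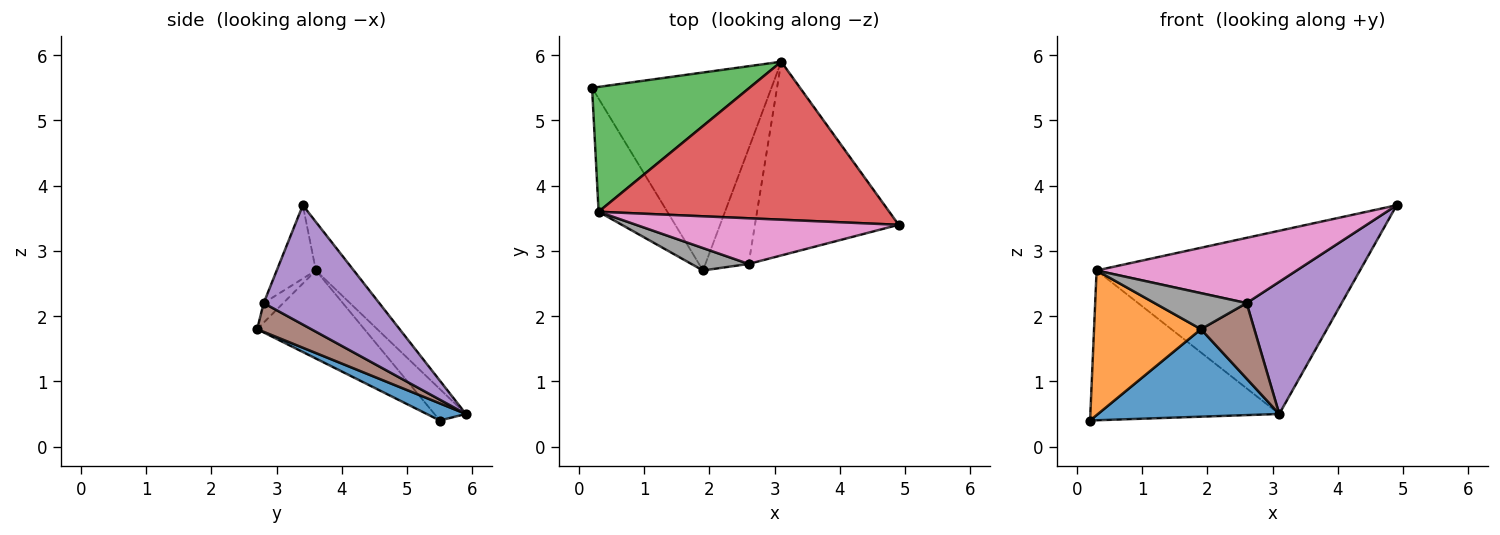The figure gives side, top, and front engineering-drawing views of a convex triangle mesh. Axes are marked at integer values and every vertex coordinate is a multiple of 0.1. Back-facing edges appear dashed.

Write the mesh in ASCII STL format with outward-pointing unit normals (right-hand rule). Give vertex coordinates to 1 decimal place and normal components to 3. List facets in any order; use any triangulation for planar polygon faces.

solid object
 facet normal 0.087 -0.403 -0.911
  outer loop
   vertex 3.1 5.9 0.5
   vertex 1.9 2.7 1.8
   vertex 0.2 5.5 0.4
  endloop
 endfacet
 facet normal -0.620 -0.618 -0.484
  outer loop
   vertex 0.3 3.6 2.7
   vertex 0.2 5.5 0.4
   vertex 1.9 2.7 1.8
  endloop
 endfacet
 facet normal -0.127 0.762 0.635
  outer loop
   vertex 0.3 3.6 2.7
   vertex 3.1 5.9 0.5
   vertex 0.2 5.5 0.4
  endloop
 endfacet
 facet normal -0.108 0.753 0.649
  outer loop
   vertex 0.3 3.6 2.7
   vertex 4.9 3.4 3.7
   vertex 3.1 5.9 0.5
  endloop
 endfacet
 facet normal 0.566 -0.465 -0.681
  outer loop
   vertex 2.6 2.8 2.2
   vertex 3.1 5.9 0.5
   vertex 4.9 3.4 3.7
  endloop
 endfacet
 facet normal 0.486 -0.479 -0.731
  outer loop
   vertex 2.6 2.8 2.2
   vertex 1.9 2.7 1.8
   vertex 3.1 5.9 0.5
  endloop
 endfacet
 facet normal -0.158 -0.809 0.566
  outer loop
   vertex 2.6 2.8 2.2
   vertex 4.9 3.4 3.7
   vertex 0.3 3.6 2.7
  endloop
 endfacet
 facet normal -0.178 -0.836 0.520
  outer loop
   vertex 2.6 2.8 2.2
   vertex 0.3 3.6 2.7
   vertex 1.9 2.7 1.8
  endloop
 endfacet
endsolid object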